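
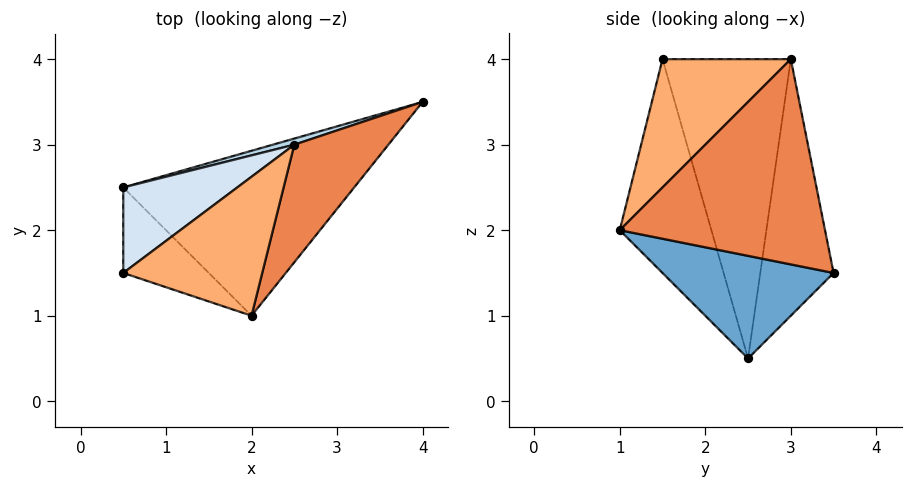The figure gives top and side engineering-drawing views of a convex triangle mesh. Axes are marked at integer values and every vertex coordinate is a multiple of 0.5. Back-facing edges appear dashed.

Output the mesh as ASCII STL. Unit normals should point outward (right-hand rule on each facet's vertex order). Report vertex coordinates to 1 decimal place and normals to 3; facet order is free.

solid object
 facet normal 0.362 -0.453 -0.815
  outer loop
   vertex 2.0 1.0 2.0
   vertex 0.5 2.5 0.5
   vertex 4.0 3.5 1.5
  endloop
 endfacet
 facet normal -0.566 -0.793 -0.226
  outer loop
   vertex 0.5 1.5 4.0
   vertex 0.5 2.5 0.5
   vertex 2.0 1.0 2.0
  endloop
 endfacet
 facet normal -0.281 0.959 0.023
  outer loop
   vertex 2.5 3.0 4.0
   vertex 4.0 3.5 1.5
   vertex 0.5 2.5 0.5
  endloop
 endfacet
 facet normal -0.585 0.780 0.223
  outer loop
   vertex 2.5 3.0 4.0
   vertex 0.5 2.5 0.5
   vertex 0.5 1.5 4.0
  endloop
 endfacet
 facet normal 0.764 -0.541 0.350
  outer loop
   vertex 2.5 3.0 4.0
   vertex 2.0 1.0 2.0
   vertex 4.0 3.5 1.5
  endloop
 endfacet
 facet normal 0.503 -0.671 0.545
  outer loop
   vertex 2.5 3.0 4.0
   vertex 0.5 1.5 4.0
   vertex 2.0 1.0 2.0
  endloop
 endfacet
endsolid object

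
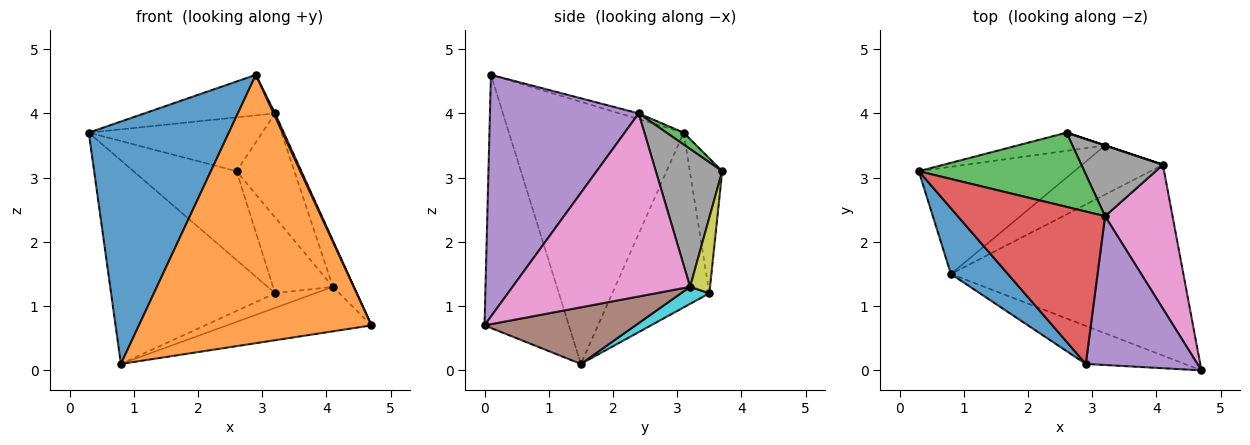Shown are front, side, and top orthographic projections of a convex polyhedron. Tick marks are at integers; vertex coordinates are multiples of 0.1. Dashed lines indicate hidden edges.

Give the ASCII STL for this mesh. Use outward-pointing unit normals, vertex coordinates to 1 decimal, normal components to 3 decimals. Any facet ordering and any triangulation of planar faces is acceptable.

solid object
 facet normal -0.769 -0.617 0.167
  outer loop
   vertex 0.8 1.5 0.1
   vertex 2.9 0.1 4.6
   vertex 0.3 3.1 3.7
  endloop
 endfacet
 facet normal -0.338 -0.932 -0.132
  outer loop
   vertex 0.8 1.5 0.1
   vertex 4.7 0.0 0.7
   vertex 2.9 0.1 4.6
  endloop
 endfacet
 facet normal 0.058 0.586 0.808
  outer loop
   vertex 3.2 2.4 4.0
   vertex 2.6 3.7 3.1
   vertex 0.3 3.1 3.7
  endloop
 endfacet
 facet normal -0.038 0.257 0.966
  outer loop
   vertex 3.2 2.4 4.0
   vertex 0.3 3.1 3.7
   vertex 2.9 0.1 4.6
  endloop
 endfacet
 facet normal 0.908 -0.009 0.419
  outer loop
   vertex 3.2 2.4 4.0
   vertex 2.9 0.1 4.6
   vertex 4.7 0.0 0.7
  endloop
 endfacet
 facet normal 0.231 0.221 -0.948
  outer loop
   vertex 4.1 3.2 1.3
   vertex 4.7 0.0 0.7
   vertex 0.8 1.5 0.1
  endloop
 endfacet
 facet normal 0.933 0.110 0.344
  outer loop
   vertex 4.1 3.2 1.3
   vertex 3.2 2.4 4.0
   vertex 4.7 0.0 0.7
  endloop
 endfacet
 facet normal 0.689 0.600 0.407
  outer loop
   vertex 4.1 3.2 1.3
   vertex 2.6 3.7 3.1
   vertex 3.2 2.4 4.0
  endloop
 endfacet
 facet normal 0.316 0.949 0.000
  outer loop
   vertex 3.2 3.5 1.2
   vertex 2.6 3.7 3.1
   vertex 4.1 3.2 1.3
  endloop
 endfacet
 facet normal 0.198 0.280 -0.940
  outer loop
   vertex 3.2 3.5 1.2
   vertex 4.1 3.2 1.3
   vertex 0.8 1.5 0.1
  endloop
 endfacet
 facet normal -0.294 0.936 -0.191
  outer loop
   vertex 3.2 3.5 1.2
   vertex 0.3 3.1 3.7
   vertex 2.6 3.7 3.1
  endloop
 endfacet
 facet normal -0.464 0.784 -0.413
  outer loop
   vertex 3.2 3.5 1.2
   vertex 0.8 1.5 0.1
   vertex 0.3 3.1 3.7
  endloop
 endfacet
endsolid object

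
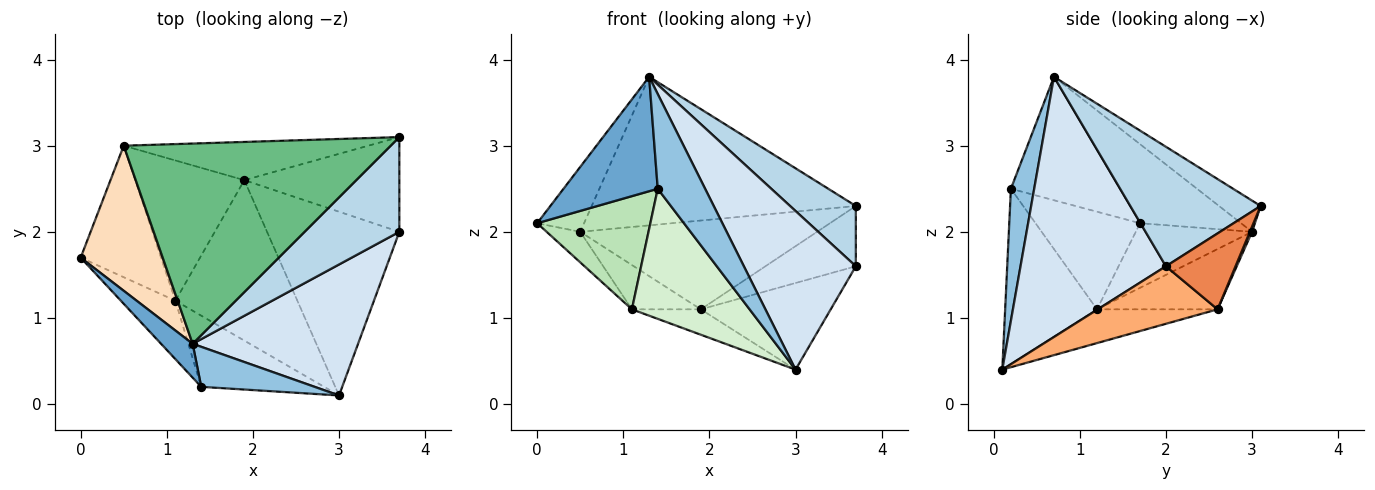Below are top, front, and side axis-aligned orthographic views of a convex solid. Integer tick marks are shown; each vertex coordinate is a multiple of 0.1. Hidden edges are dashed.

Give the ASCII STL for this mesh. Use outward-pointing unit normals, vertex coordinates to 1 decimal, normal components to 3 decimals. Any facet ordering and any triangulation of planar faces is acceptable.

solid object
 facet normal -0.743 -0.642 0.190
  outer loop
   vertex 1.4 0.2 2.5
   vertex 1.3 0.7 3.8
   vertex 0.0 1.7 2.1
  endloop
 endfacet
 facet normal 0.413 -0.839 0.354
  outer loop
   vertex 1.4 0.2 2.5
   vertex 3.0 0.1 0.4
   vertex 1.3 0.7 3.8
  endloop
 endfacet
 facet normal 0.729 -0.368 0.578
  outer loop
   vertex 3.7 2.0 1.6
   vertex 3.7 3.1 2.3
   vertex 1.3 0.7 3.8
  endloop
 endfacet
 facet normal 0.708 -0.545 0.450
  outer loop
   vertex 3.7 2.0 1.6
   vertex 1.3 0.7 3.8
   vertex 3.0 0.1 0.4
  endloop
 endfacet
 facet normal 0.382 0.496 -0.780
  outer loop
   vertex 3.7 2.0 1.6
   vertex 1.9 2.6 1.1
   vertex 3.7 3.1 2.3
  endloop
 endfacet
 facet normal 0.366 0.397 -0.842
  outer loop
   vertex 3.7 2.0 1.6
   vertex 3.0 0.1 0.4
   vertex 1.9 2.6 1.1
  endloop
 endfacet
 facet normal 0.008 0.919 -0.395
  outer loop
   vertex 0.5 3.0 2.0
   vertex 3.7 3.1 2.3
   vertex 1.9 2.6 1.1
  endloop
 endfacet
 facet normal -0.660 0.307 0.685
  outer loop
   vertex 0.5 3.0 2.0
   vertex 0.0 1.7 2.1
   vertex 1.3 0.7 3.8
  endloop
 endfacet
 facet normal -0.093 0.593 0.800
  outer loop
   vertex 0.5 3.0 2.0
   vertex 1.3 0.7 3.8
   vertex 3.7 3.1 2.3
  endloop
 endfacet
 facet normal -0.264 0.151 -0.953
  outer loop
   vertex 1.1 1.2 1.1
   vertex 1.9 2.6 1.1
   vertex 3.0 0.1 0.4
  endloop
 endfacet
 facet normal -0.635 -0.687 -0.355
  outer loop
   vertex 1.1 1.2 1.1
   vertex 1.4 0.2 2.5
   vertex 0.0 1.7 2.1
  endloop
 endfacet
 facet normal -0.565 -0.724 -0.396
  outer loop
   vertex 1.1 1.2 1.1
   vertex 3.0 0.1 0.4
   vertex 1.4 0.2 2.5
  endloop
 endfacet
 facet normal -0.616 0.178 -0.767
  outer loop
   vertex 1.1 1.2 1.1
   vertex 0.0 1.7 2.1
   vertex 0.5 3.0 2.0
  endloop
 endfacet
 facet normal -0.466 0.266 -0.844
  outer loop
   vertex 1.1 1.2 1.1
   vertex 0.5 3.0 2.0
   vertex 1.9 2.6 1.1
  endloop
 endfacet
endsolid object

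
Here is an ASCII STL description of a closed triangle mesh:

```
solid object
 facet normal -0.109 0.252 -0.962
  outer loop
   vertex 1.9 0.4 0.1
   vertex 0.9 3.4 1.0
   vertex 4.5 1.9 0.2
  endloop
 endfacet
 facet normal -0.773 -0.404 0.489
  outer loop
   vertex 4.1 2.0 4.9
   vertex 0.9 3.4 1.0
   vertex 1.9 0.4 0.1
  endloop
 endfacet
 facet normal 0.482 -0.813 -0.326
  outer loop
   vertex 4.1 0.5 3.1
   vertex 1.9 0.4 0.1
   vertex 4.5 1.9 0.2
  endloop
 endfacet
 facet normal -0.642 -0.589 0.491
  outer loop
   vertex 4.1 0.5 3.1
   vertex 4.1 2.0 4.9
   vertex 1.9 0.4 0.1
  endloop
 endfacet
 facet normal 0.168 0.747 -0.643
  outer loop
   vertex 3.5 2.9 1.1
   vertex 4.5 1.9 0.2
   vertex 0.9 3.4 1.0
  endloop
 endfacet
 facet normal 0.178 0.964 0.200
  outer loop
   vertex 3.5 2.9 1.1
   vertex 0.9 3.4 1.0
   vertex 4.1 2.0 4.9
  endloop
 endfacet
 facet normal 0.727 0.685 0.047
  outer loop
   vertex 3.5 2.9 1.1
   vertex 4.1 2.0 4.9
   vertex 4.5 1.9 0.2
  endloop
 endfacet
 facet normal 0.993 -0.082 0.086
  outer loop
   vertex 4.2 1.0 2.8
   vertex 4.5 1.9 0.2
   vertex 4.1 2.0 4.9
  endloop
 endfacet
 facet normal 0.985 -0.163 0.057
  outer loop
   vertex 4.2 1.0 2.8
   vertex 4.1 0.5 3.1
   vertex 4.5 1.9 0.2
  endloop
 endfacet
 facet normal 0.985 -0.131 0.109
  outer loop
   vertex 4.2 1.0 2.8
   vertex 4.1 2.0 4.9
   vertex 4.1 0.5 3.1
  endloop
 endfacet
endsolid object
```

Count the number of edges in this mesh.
15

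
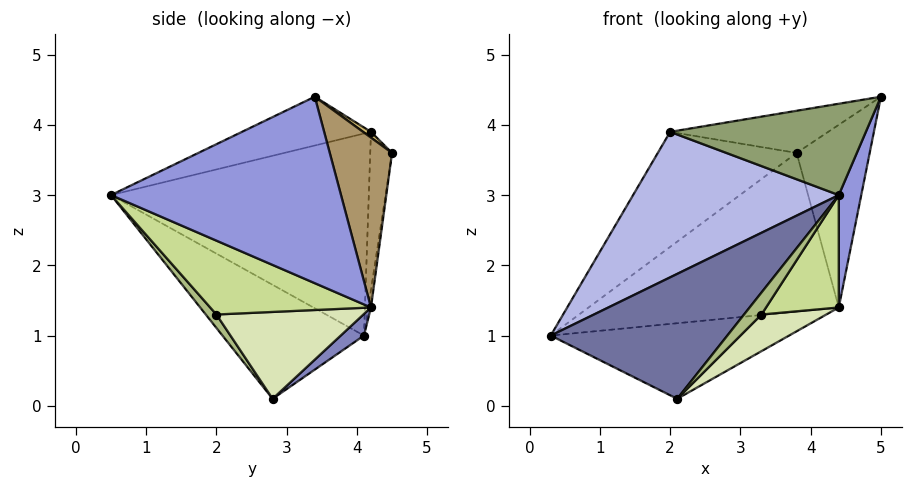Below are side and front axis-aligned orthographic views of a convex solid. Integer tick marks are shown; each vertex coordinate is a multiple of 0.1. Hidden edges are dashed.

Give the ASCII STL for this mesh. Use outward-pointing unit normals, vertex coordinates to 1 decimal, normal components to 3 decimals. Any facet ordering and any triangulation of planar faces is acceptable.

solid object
 facet normal -0.621 -0.775 -0.122
  outer loop
   vertex 2.1 2.8 0.1
   vertex 4.4 0.5 3.0
   vertex 0.3 4.1 1.0
  endloop
 endfacet
 facet normal 0.061 0.624 -0.779
  outer loop
   vertex 4.4 4.2 1.4
   vertex 2.1 2.8 0.1
   vertex 0.3 4.1 1.0
  endloop
 endfacet
 facet normal 0.971 -0.095 -0.220
  outer loop
   vertex 4.4 4.2 1.4
   vertex 5.0 3.4 4.4
   vertex 4.4 0.5 3.0
  endloop
 endfacet
 facet normal -0.705 -0.562 0.433
  outer loop
   vertex 2.0 4.2 3.9
   vertex 0.3 4.1 1.0
   vertex 4.4 0.5 3.0
  endloop
 endfacet
 facet normal -0.250 -0.379 0.891
  outer loop
   vertex 2.0 4.2 3.9
   vertex 4.4 0.5 3.0
   vertex 5.0 3.4 4.4
  endloop
 endfacet
 facet normal 0.352 -0.577 -0.737
  outer loop
   vertex 3.3 2.0 1.3
   vertex 4.4 0.5 3.0
   vertex 2.1 2.8 0.1
  endloop
 endfacet
 facet normal 0.659 -0.298 -0.690
  outer loop
   vertex 3.3 2.0 1.3
   vertex 4.4 4.2 1.4
   vertex 4.4 0.5 3.0
  endloop
 endfacet
 facet normal 0.590 -0.260 -0.764
  outer loop
   vertex 3.3 2.0 1.3
   vertex 2.1 2.8 0.1
   vertex 4.4 4.2 1.4
  endloop
 endfacet
 facet normal 0.647 0.759 0.073
  outer loop
   vertex 3.8 4.5 3.6
   vertex 5.0 3.4 4.4
   vertex 4.4 4.2 1.4
  endloop
 endfacet
 facet normal 0.030 0.609 0.792
  outer loop
   vertex 3.8 4.5 3.6
   vertex 2.0 4.2 3.9
   vertex 5.0 3.4 4.4
  endloop
 endfacet
 facet normal -0.011 0.990 -0.138
  outer loop
   vertex 3.8 4.5 3.6
   vertex 4.4 4.2 1.4
   vertex 0.3 4.1 1.0
  endloop
 endfacet
 facet normal -0.155 0.986 0.057
  outer loop
   vertex 3.8 4.5 3.6
   vertex 0.3 4.1 1.0
   vertex 2.0 4.2 3.9
  endloop
 endfacet
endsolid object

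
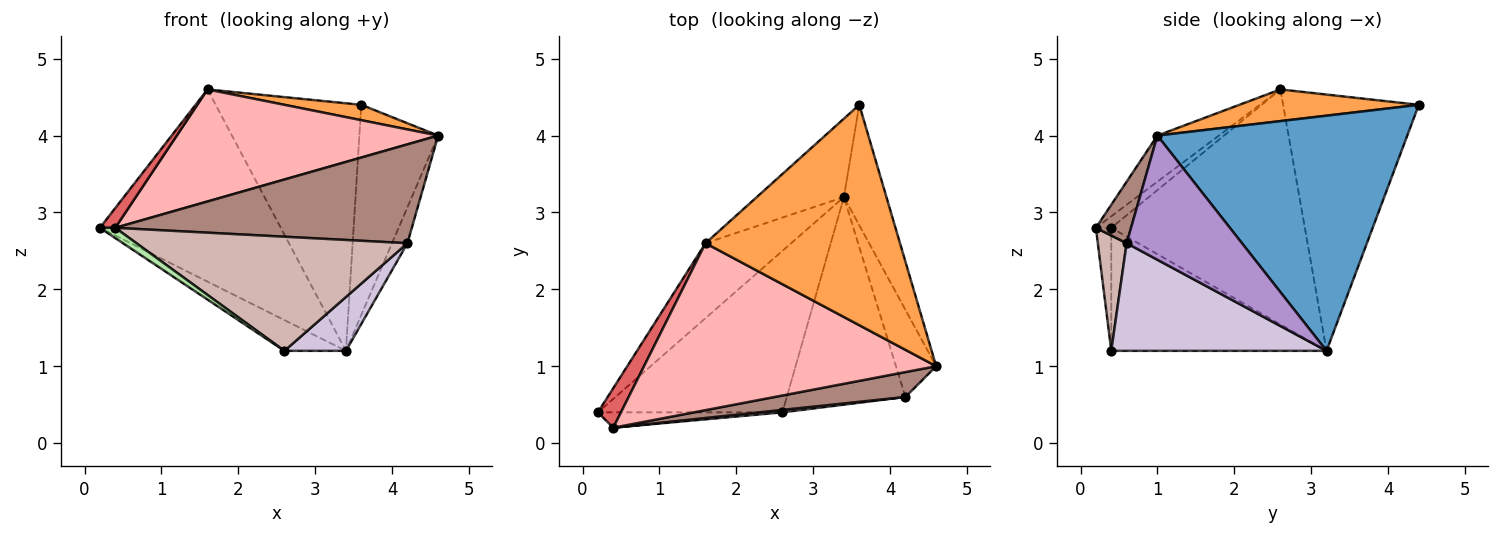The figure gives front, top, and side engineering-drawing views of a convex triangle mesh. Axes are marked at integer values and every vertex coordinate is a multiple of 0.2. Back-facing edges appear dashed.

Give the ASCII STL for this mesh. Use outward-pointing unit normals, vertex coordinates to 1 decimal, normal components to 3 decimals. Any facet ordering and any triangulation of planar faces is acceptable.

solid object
 facet normal 0.940 0.296 -0.170
  outer loop
   vertex 3.4 3.2 1.2
   vertex 3.6 4.4 4.4
   vertex 4.6 1.0 4.0
  endloop
 endfacet
 facet normal -0.548 0.157 -0.822
  outer loop
   vertex 2.6 0.4 1.2
   vertex 0.2 0.4 2.8
   vertex 3.4 3.2 1.2
  endloop
 endfacet
 facet normal 0.160 -0.069 0.985
  outer loop
   vertex 1.6 2.6 4.6
   vertex 4.6 1.0 4.0
   vertex 3.6 4.4 4.4
  endloop
 endfacet
 facet normal -0.706 0.660 -0.257
  outer loop
   vertex 1.6 2.6 4.6
   vertex 3.4 3.2 1.2
   vertex 0.2 0.4 2.8
  endloop
 endfacet
 facet normal -0.664 0.713 -0.226
  outer loop
   vertex 1.6 2.6 4.6
   vertex 3.6 4.4 4.4
   vertex 3.4 3.2 1.2
  endloop
 endfacet
 facet normal -0.485 -0.485 -0.728
  outer loop
   vertex 0.4 0.2 2.8
   vertex 0.2 0.4 2.8
   vertex 2.6 0.4 1.2
  endloop
 endfacet
 facet normal -0.408 -0.408 0.816
  outer loop
   vertex 0.4 0.2 2.8
   vertex 1.6 2.6 4.6
   vertex 0.2 0.4 2.8
  endloop
 endfacet
 facet normal -0.130 -0.552 0.823
  outer loop
   vertex 0.4 0.2 2.8
   vertex 4.6 1.0 4.0
   vertex 1.6 2.6 4.6
  endloop
 endfacet
 facet normal 0.944 0.126 -0.306
  outer loop
   vertex 4.2 0.6 2.6
   vertex 3.4 3.2 1.2
   vertex 4.6 1.0 4.0
  endloop
 endfacet
 facet normal 0.660 -0.189 -0.727
  outer loop
   vertex 4.2 0.6 2.6
   vertex 2.6 0.4 1.2
   vertex 3.4 3.2 1.2
  endloop
 endfacet
 facet normal 0.114 -0.963 0.243
  outer loop
   vertex 4.2 0.6 2.6
   vertex 4.6 1.0 4.0
   vertex 0.4 0.2 2.8
  endloop
 endfacet
 facet normal 0.106 -0.994 0.021
  outer loop
   vertex 4.2 0.6 2.6
   vertex 0.4 0.2 2.8
   vertex 2.6 0.4 1.2
  endloop
 endfacet
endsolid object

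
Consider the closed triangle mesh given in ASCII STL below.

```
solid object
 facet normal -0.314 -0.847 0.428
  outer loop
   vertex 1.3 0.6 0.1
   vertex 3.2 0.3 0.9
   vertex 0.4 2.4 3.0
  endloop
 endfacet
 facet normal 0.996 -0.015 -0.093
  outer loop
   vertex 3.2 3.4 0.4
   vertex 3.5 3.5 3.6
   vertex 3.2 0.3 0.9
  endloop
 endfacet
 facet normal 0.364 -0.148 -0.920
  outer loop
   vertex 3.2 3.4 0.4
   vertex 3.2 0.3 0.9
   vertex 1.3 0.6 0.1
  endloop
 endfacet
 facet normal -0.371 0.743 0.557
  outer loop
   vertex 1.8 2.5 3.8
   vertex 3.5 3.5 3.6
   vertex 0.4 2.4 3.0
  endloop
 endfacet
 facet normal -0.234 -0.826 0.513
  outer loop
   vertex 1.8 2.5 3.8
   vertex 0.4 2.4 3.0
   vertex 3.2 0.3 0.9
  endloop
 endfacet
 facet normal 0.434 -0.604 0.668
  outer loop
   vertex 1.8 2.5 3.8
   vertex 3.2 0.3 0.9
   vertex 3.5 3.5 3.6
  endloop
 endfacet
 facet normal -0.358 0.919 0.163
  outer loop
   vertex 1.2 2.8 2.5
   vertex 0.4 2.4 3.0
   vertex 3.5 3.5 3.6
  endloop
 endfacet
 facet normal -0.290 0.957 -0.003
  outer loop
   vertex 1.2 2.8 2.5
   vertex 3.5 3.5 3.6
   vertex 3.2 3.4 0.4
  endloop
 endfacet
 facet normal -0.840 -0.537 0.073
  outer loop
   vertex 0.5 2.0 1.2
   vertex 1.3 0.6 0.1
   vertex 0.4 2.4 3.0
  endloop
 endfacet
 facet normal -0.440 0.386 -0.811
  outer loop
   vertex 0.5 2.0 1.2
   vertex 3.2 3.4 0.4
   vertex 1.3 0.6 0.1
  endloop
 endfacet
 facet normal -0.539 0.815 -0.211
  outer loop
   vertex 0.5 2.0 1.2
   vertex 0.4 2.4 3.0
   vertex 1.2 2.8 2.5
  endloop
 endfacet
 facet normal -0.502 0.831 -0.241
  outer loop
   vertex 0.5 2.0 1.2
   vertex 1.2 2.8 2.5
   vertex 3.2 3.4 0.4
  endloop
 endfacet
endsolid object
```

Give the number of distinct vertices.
8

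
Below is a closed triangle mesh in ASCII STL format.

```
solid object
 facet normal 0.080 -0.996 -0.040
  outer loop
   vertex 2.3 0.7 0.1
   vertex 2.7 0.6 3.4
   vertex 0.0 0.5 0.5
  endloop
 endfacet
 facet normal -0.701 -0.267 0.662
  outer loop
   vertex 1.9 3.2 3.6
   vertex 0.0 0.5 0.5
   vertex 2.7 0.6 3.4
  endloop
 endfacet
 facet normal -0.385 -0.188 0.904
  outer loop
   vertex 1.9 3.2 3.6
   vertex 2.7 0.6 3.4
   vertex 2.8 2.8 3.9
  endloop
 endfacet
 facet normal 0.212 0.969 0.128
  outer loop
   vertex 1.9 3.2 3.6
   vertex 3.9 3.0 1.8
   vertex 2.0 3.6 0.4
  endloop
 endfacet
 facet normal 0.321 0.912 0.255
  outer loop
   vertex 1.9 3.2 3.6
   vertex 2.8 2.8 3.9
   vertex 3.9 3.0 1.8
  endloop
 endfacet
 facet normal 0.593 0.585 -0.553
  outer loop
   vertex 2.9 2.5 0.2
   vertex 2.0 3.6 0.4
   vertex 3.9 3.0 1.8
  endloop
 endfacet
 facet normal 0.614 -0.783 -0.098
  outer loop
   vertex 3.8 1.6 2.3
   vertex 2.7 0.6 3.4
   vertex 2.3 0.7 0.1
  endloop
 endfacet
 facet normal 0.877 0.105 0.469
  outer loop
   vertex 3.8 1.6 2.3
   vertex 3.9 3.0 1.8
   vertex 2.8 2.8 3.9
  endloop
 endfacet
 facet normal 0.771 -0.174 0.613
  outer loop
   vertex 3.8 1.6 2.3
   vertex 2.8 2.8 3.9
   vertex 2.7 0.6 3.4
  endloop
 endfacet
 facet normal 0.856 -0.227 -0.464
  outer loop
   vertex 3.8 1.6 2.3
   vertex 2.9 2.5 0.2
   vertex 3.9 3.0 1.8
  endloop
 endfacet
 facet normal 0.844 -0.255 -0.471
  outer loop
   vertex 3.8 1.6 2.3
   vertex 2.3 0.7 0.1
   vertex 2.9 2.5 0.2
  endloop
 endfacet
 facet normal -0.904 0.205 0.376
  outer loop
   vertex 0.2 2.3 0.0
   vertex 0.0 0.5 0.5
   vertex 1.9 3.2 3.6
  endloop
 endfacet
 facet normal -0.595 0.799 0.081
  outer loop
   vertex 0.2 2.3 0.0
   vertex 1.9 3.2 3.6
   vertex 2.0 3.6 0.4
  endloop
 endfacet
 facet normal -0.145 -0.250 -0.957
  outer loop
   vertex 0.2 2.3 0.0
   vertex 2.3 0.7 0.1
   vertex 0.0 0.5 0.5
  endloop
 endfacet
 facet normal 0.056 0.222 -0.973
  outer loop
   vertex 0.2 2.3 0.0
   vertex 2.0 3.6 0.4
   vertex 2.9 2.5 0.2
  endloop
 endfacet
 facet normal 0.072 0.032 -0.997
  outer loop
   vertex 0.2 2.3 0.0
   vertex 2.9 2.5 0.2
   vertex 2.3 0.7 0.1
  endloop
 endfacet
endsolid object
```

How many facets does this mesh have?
16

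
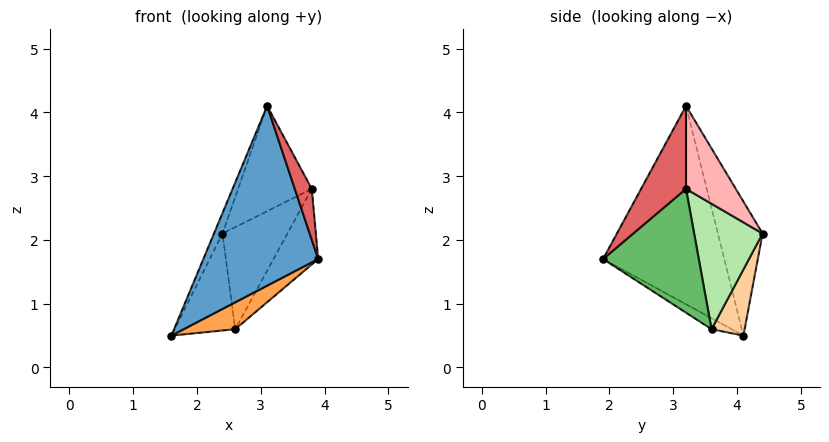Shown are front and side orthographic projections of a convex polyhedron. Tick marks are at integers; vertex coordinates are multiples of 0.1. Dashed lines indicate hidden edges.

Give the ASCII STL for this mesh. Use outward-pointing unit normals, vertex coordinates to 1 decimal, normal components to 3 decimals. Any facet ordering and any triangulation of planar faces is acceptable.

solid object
 facet normal -0.720 -0.682 0.129
  outer loop
   vertex 3.1 3.2 4.1
   vertex 1.6 4.1 0.5
   vertex 3.9 1.9 1.7
  endloop
 endfacet
 facet normal -0.894 0.170 0.415
  outer loop
   vertex 3.1 3.2 4.1
   vertex 2.4 4.4 2.1
   vertex 1.6 4.1 0.5
  endloop
 endfacet
 facet normal -0.257 -0.656 -0.710
  outer loop
   vertex 2.6 3.6 0.6
   vertex 3.9 1.9 1.7
   vertex 1.6 4.1 0.5
  endloop
 endfacet
 facet normal 0.444 0.814 -0.375
  outer loop
   vertex 2.6 3.6 0.6
   vertex 1.6 4.1 0.5
   vertex 2.4 4.4 2.1
  endloop
 endfacet
 facet normal 0.836 0.390 -0.385
  outer loop
   vertex 3.8 3.2 2.8
   vertex 3.9 1.9 1.7
   vertex 2.6 3.6 0.6
  endloop
 endfacet
 facet normal 0.700 0.665 -0.261
  outer loop
   vertex 3.8 3.2 2.8
   vertex 2.6 3.6 0.6
   vertex 2.4 4.4 2.1
  endloop
 endfacet
 facet normal 0.835 -0.316 0.450
  outer loop
   vertex 3.8 3.2 2.8
   vertex 3.1 3.2 4.1
   vertex 3.9 1.9 1.7
  endloop
 endfacet
 facet normal 0.536 0.793 0.289
  outer loop
   vertex 3.8 3.2 2.8
   vertex 2.4 4.4 2.1
   vertex 3.1 3.2 4.1
  endloop
 endfacet
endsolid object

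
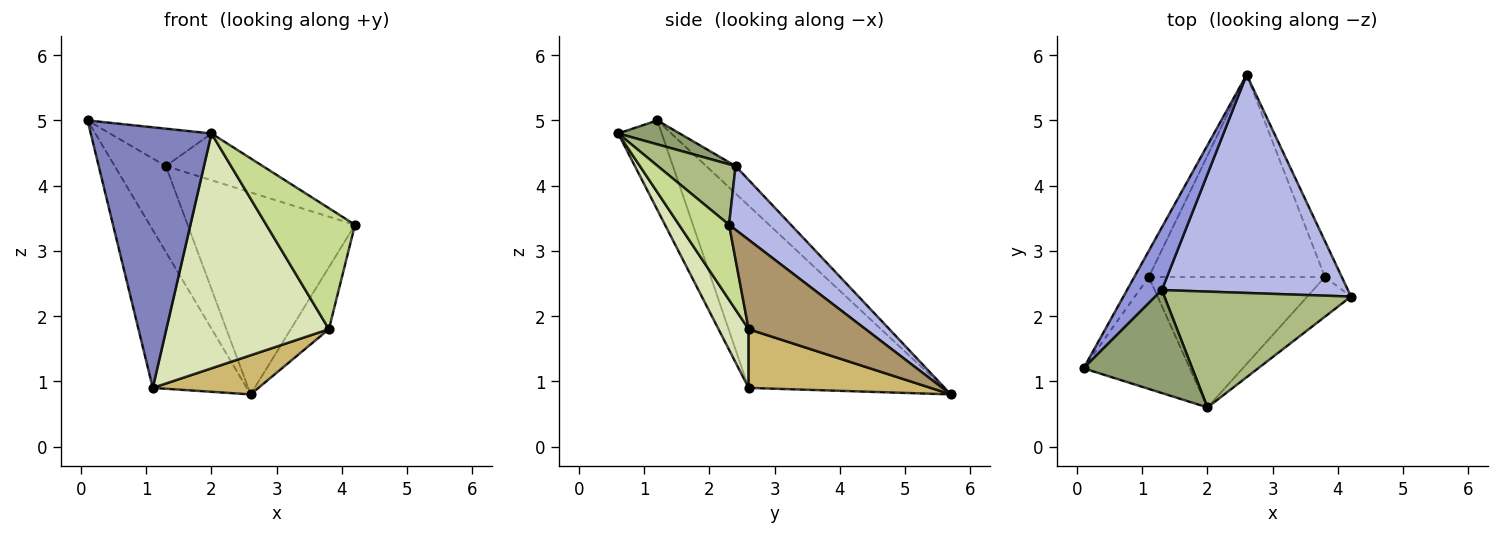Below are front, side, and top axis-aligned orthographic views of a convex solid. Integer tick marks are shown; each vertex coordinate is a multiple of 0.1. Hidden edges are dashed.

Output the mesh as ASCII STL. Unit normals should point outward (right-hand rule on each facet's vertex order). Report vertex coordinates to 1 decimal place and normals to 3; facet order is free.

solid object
 facet normal -0.899 0.433 -0.072
  outer loop
   vertex 1.1 2.6 0.9
   vertex 0.1 1.2 5.0
   vertex 2.6 5.7 0.8
  endloop
 endfacet
 facet normal -0.315 -0.872 -0.375
  outer loop
   vertex 1.1 2.6 0.9
   vertex 2.0 0.6 4.8
   vertex 0.1 1.2 5.0
  endloop
 endfacet
 facet normal -0.421 0.733 0.535
  outer loop
   vertex 1.3 2.4 4.3
   vertex 2.6 5.7 0.8
   vertex 0.1 1.2 5.0
  endloop
 endfacet
 facet normal 0.244 0.659 0.712
  outer loop
   vertex 1.3 2.4 4.3
   vertex 4.2 2.3 3.4
   vertex 2.6 5.7 0.8
  endloop
 endfacet
 facet normal 0.202 0.334 0.920
  outer loop
   vertex 1.3 2.4 4.3
   vertex 0.1 1.2 5.0
   vertex 2.0 0.6 4.8
  endloop
 endfacet
 facet normal 0.288 0.359 0.888
  outer loop
   vertex 1.3 2.4 4.3
   vertex 2.0 0.6 4.8
   vertex 4.2 2.3 3.4
  endloop
 endfacet
 facet normal 0.472 -0.838 -0.275
  outer loop
   vertex 3.8 2.6 1.8
   vertex 4.2 2.3 3.4
   vertex 2.0 0.6 4.8
  endloop
 endfacet
 facet normal 0.160 -0.863 -0.479
  outer loop
   vertex 3.8 2.6 1.8
   vertex 2.0 0.6 4.8
   vertex 1.1 2.6 0.9
  endloop
 endfacet
 facet normal 0.936 0.305 -0.177
  outer loop
   vertex 3.8 2.6 1.8
   vertex 2.6 5.7 0.8
   vertex 4.2 2.3 3.4
  endloop
 endfacet
 facet normal 0.311 -0.181 -0.933
  outer loop
   vertex 3.8 2.6 1.8
   vertex 1.1 2.6 0.9
   vertex 2.6 5.7 0.8
  endloop
 endfacet
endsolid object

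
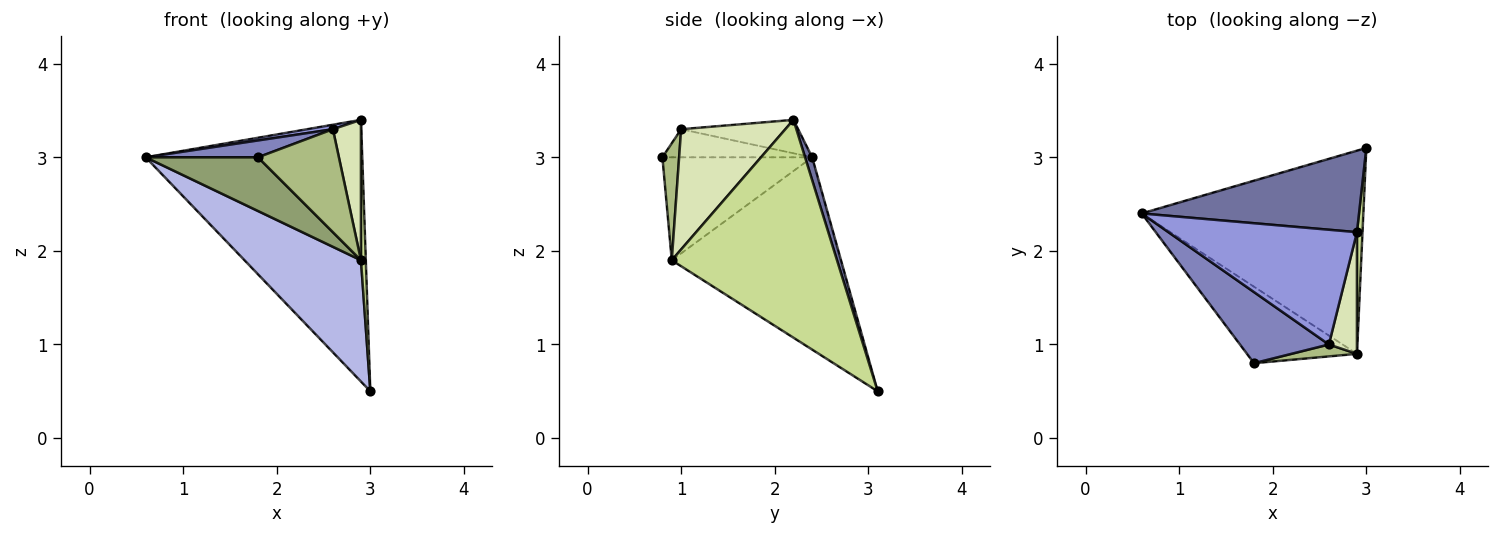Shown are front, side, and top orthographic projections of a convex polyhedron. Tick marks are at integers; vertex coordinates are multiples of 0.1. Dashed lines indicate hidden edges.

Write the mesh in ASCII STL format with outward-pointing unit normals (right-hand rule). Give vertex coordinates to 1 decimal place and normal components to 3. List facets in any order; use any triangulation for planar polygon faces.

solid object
 facet normal 0.031 0.954 0.297
  outer loop
   vertex 2.9 2.2 3.4
   vertex 3.0 3.1 0.5
   vertex 0.6 2.4 3.0
  endloop
 endfacet
 facet normal -0.294 -0.220 0.930
  outer loop
   vertex 2.6 1.0 3.3
   vertex 0.6 2.4 3.0
   vertex 1.8 0.8 3.0
  endloop
 endfacet
 facet normal -0.174 -0.038 0.984
  outer loop
   vertex 2.6 1.0 3.3
   vertex 2.9 2.2 3.4
   vertex 0.6 2.4 3.0
  endloop
 endfacet
 facet normal -0.597 -0.411 -0.689
  outer loop
   vertex 2.9 0.9 1.9
   vertex 0.6 2.4 3.0
   vertex 3.0 3.1 0.5
  endloop
 endfacet
 facet normal -0.608 -0.456 -0.650
  outer loop
   vertex 2.9 0.9 1.9
   vertex 1.8 0.8 3.0
   vertex 0.6 2.4 3.0
  endloop
 endfacet
 facet normal 0.201 -0.973 0.113
  outer loop
   vertex 2.9 0.9 1.9
   vertex 2.6 1.0 3.3
   vertex 1.8 0.8 3.0
  endloop
 endfacet
 facet normal 0.999 -0.029 0.025
  outer loop
   vertex 2.9 0.9 1.9
   vertex 3.0 3.1 0.5
   vertex 2.9 2.2 3.4
  endloop
 endfacet
 facet normal 0.942 -0.254 0.220
  outer loop
   vertex 2.9 0.9 1.9
   vertex 2.9 2.2 3.4
   vertex 2.6 1.0 3.3
  endloop
 endfacet
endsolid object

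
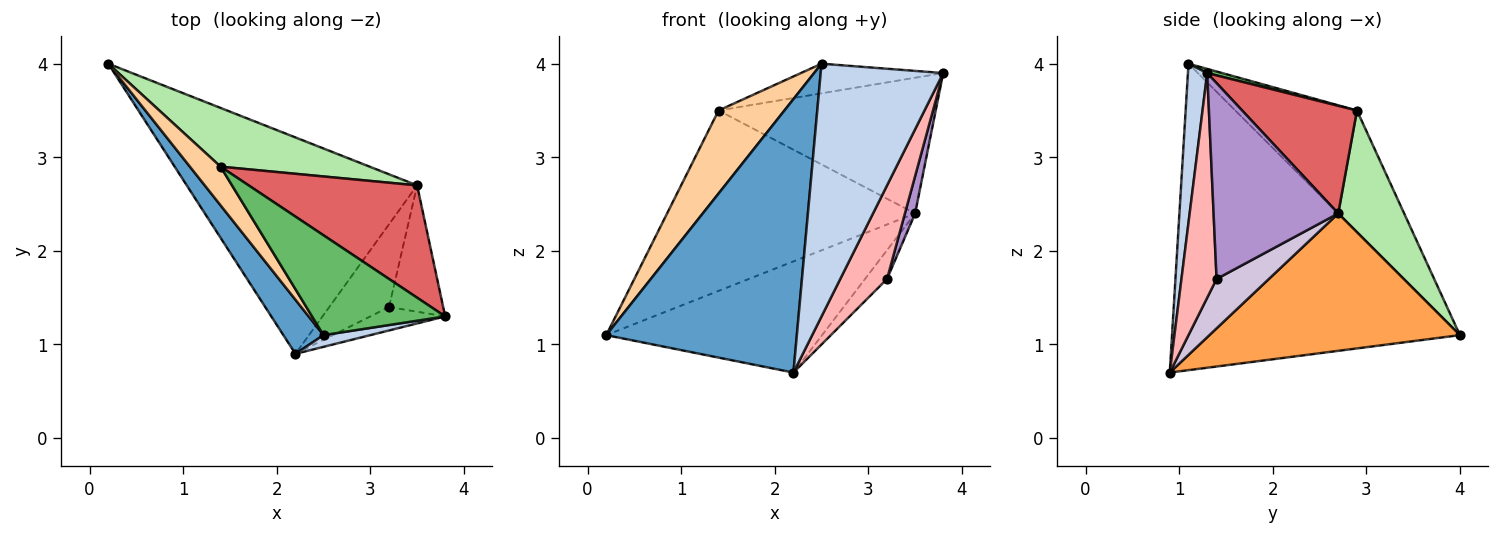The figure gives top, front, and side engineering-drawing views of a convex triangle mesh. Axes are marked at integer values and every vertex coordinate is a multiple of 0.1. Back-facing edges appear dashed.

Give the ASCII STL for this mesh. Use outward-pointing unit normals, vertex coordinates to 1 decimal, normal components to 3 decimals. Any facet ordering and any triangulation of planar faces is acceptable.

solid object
 facet normal -0.829 -0.549 0.109
  outer loop
   vertex 2.5 1.1 4.0
   vertex 0.2 4.0 1.1
   vertex 2.2 0.9 0.7
  endloop
 endfacet
 facet normal 0.155 -0.987 0.046
  outer loop
   vertex 2.5 1.1 4.0
   vertex 2.2 0.9 0.7
   vertex 3.8 1.3 3.9
  endloop
 endfacet
 facet normal 0.469 0.404 -0.786
  outer loop
   vertex 3.5 2.7 2.4
   vertex 2.2 0.9 0.7
   vertex 0.2 4.0 1.1
  endloop
 endfacet
 facet normal -0.859 -0.465 0.216
  outer loop
   vertex 1.4 2.9 3.5
   vertex 0.2 4.0 1.1
   vertex 2.5 1.1 4.0
  endloop
 endfacet
 facet normal 0.030 0.284 0.958
  outer loop
   vertex 1.4 2.9 3.5
   vertex 2.5 1.1 4.0
   vertex 3.8 1.3 3.9
  endloop
 endfacet
 facet normal 0.245 0.922 0.300
  outer loop
   vertex 1.4 2.9 3.5
   vertex 3.5 2.7 2.4
   vertex 0.2 4.0 1.1
  endloop
 endfacet
 facet normal 0.377 0.713 0.590
  outer loop
   vertex 1.4 2.9 3.5
   vertex 3.8 1.3 3.9
   vertex 3.5 2.7 2.4
  endloop
 endfacet
 facet normal 0.588 -0.784 -0.196
  outer loop
   vertex 3.2 1.4 1.7
   vertex 3.8 1.3 3.9
   vertex 2.2 0.9 0.7
  endloop
 endfacet
 facet normal 0.961 -0.079 -0.266
  outer loop
   vertex 3.2 1.4 1.7
   vertex 3.5 2.7 2.4
   vertex 3.8 1.3 3.9
  endloop
 endfacet
 facet normal 0.615 0.259 -0.745
  outer loop
   vertex 3.2 1.4 1.7
   vertex 2.2 0.9 0.7
   vertex 3.5 2.7 2.4
  endloop
 endfacet
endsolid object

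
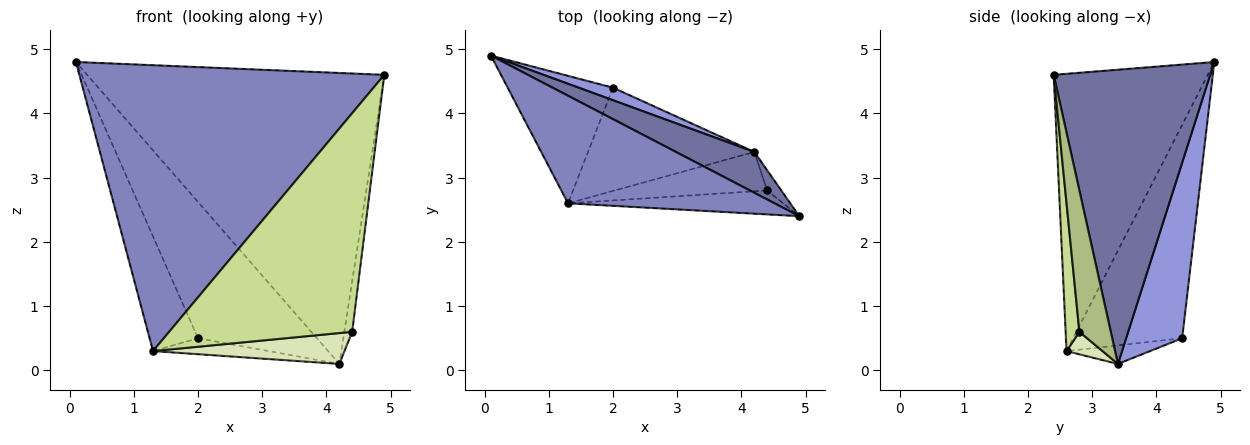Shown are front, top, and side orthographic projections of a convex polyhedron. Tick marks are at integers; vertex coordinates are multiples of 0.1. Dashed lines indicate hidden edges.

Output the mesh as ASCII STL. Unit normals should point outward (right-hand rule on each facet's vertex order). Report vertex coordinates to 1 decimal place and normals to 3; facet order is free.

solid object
 facet normal 0.462 0.878 0.123
  outer loop
   vertex 4.2 3.4 0.1
   vertex 0.1 4.9 4.8
   vertex 4.9 2.4 4.6
  endloop
 endfacet
 facet normal -0.427 -0.846 0.318
  outer loop
   vertex 1.3 2.6 0.3
   vertex 4.9 2.4 4.6
   vertex 0.1 4.9 4.8
  endloop
 endfacet
 facet normal 0.425 0.901 0.083
  outer loop
   vertex 2.0 4.4 0.5
   vertex 0.1 4.9 4.8
   vertex 4.2 3.4 0.1
  endloop
 endfacet
 facet normal -0.833 0.370 -0.411
  outer loop
   vertex 2.0 4.4 0.5
   vertex 1.3 2.6 0.3
   vertex 0.1 4.9 4.8
  endloop
 endfacet
 facet normal -0.110 0.152 -0.982
  outer loop
   vertex 2.0 4.4 0.5
   vertex 4.2 3.4 0.1
   vertex 1.3 2.6 0.3
  endloop
 endfacet
 facet normal 0.966 0.241 -0.097
  outer loop
   vertex 4.4 2.8 0.6
   vertex 4.2 3.4 0.1
   vertex 4.9 2.4 4.6
  endloop
 endfacet
 facet normal 0.074 -0.991 -0.108
  outer loop
   vertex 4.4 2.8 0.6
   vertex 4.9 2.4 4.6
   vertex 1.3 2.6 0.3
  endloop
 endfacet
 facet normal 0.115 -0.613 -0.782
  outer loop
   vertex 4.4 2.8 0.6
   vertex 1.3 2.6 0.3
   vertex 4.2 3.4 0.1
  endloop
 endfacet
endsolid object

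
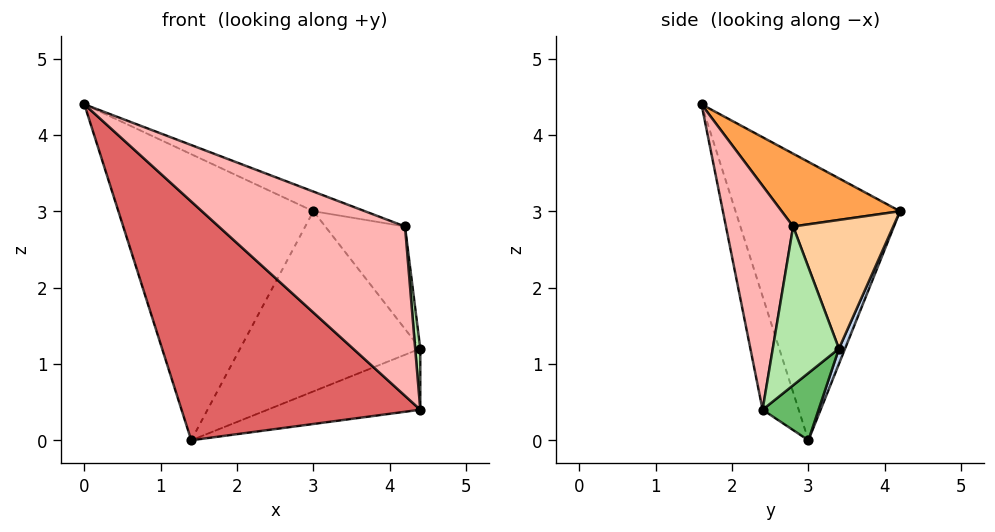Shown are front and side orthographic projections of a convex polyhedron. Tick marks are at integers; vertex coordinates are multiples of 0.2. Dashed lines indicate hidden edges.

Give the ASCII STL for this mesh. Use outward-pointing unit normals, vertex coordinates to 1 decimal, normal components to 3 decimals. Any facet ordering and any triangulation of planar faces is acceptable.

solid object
 facet normal -0.644 0.764 0.038
  outer loop
   vertex 1.4 3.0 0.0
   vertex 0.0 1.6 4.4
   vertex 3.0 4.2 3.0
  endloop
 endfacet
 facet normal 0.031 0.922 -0.386
  outer loop
   vertex 1.4 3.0 0.0
   vertex 3.0 4.2 3.0
   vertex 4.4 3.4 1.2
  endloop
 endfacet
 facet normal 0.318 0.138 0.938
  outer loop
   vertex 4.2 2.8 2.8
   vertex 3.0 4.2 3.0
   vertex 0.0 1.6 4.4
  endloop
 endfacet
 facet normal 0.742 0.591 0.315
  outer loop
   vertex 4.2 2.8 2.8
   vertex 4.4 3.4 1.2
   vertex 3.0 4.2 3.0
  endloop
 endfacet
 facet normal 0.223 0.609 -0.761
  outer loop
   vertex 4.4 2.4 0.4
   vertex 1.4 3.0 0.0
   vertex 4.4 3.4 1.2
  endloop
 endfacet
 facet normal 0.993 -0.076 0.095
  outer loop
   vertex 4.4 2.4 0.4
   vertex 4.4 3.4 1.2
   vertex 4.2 2.8 2.8
  endloop
 endfacet
 facet normal -0.141 -0.930 -0.341
  outer loop
   vertex 4.4 2.4 0.4
   vertex 0.0 1.6 4.4
   vertex 1.4 3.0 0.0
  endloop
 endfacet
 facet normal 0.334 -0.925 0.182
  outer loop
   vertex 4.4 2.4 0.4
   vertex 4.2 2.8 2.8
   vertex 0.0 1.6 4.4
  endloop
 endfacet
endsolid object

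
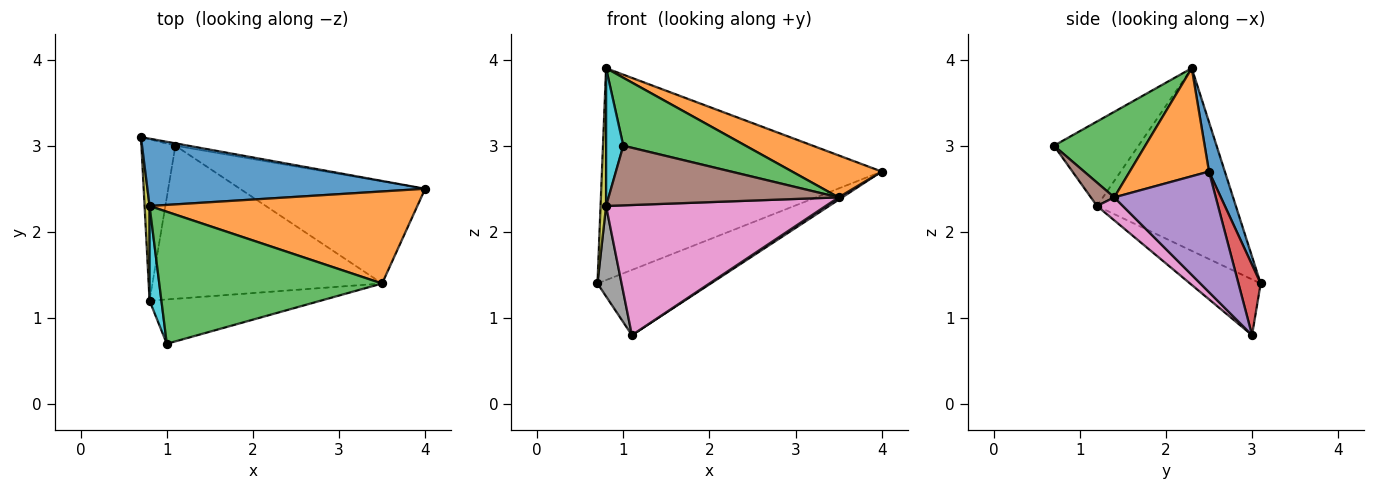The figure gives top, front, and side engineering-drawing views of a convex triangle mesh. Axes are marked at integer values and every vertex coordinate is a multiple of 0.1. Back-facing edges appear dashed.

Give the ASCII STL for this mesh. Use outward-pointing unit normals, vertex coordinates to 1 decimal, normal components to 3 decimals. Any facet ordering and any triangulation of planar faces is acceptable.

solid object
 facet normal 0.054 0.952 0.302
  outer loop
   vertex 0.8 2.3 3.9
   vertex 4.0 2.5 2.7
   vertex 0.7 3.1 1.4
  endloop
 endfacet
 facet normal 0.345 -0.390 0.854
  outer loop
   vertex 3.5 1.4 2.4
   vertex 4.0 2.5 2.7
   vertex 0.8 2.3 3.9
  endloop
 endfacet
 facet normal 0.323 -0.433 0.841
  outer loop
   vertex 3.5 1.4 2.4
   vertex 0.8 2.3 3.9
   vertex 1.0 0.7 3.0
  endloop
 endfacet
 facet normal 0.192 0.981 -0.035
  outer loop
   vertex 1.1 3.0 0.8
   vertex 0.7 3.1 1.4
   vertex 4.0 2.5 2.7
  endloop
 endfacet
 facet normal 0.546 -0.019 -0.838
  outer loop
   vertex 1.1 3.0 0.8
   vertex 4.0 2.5 2.7
   vertex 3.5 1.4 2.4
  endloop
 endfacet
 facet normal 0.081 -0.800 -0.595
  outer loop
   vertex 0.8 1.2 2.3
   vertex 3.5 1.4 2.4
   vertex 1.0 0.7 3.0
  endloop
 endfacet
 facet normal 0.076 -0.646 -0.760
  outer loop
   vertex 0.8 1.2 2.3
   vertex 1.1 3.0 0.8
   vertex 3.5 1.4 2.4
  endloop
 endfacet
 facet normal -0.820 -0.280 -0.500
  outer loop
   vertex 0.8 1.2 2.3
   vertex 0.7 3.1 1.4
   vertex 1.1 3.0 0.8
  endloop
 endfacet
 facet normal -0.999 -0.040 0.027
  outer loop
   vertex 0.8 1.2 2.3
   vertex 0.8 2.3 3.9
   vertex 0.7 3.1 1.4
  endloop
 endfacet
 facet normal -0.971 -0.198 0.136
  outer loop
   vertex 0.8 1.2 2.3
   vertex 1.0 0.7 3.0
   vertex 0.8 2.3 3.9
  endloop
 endfacet
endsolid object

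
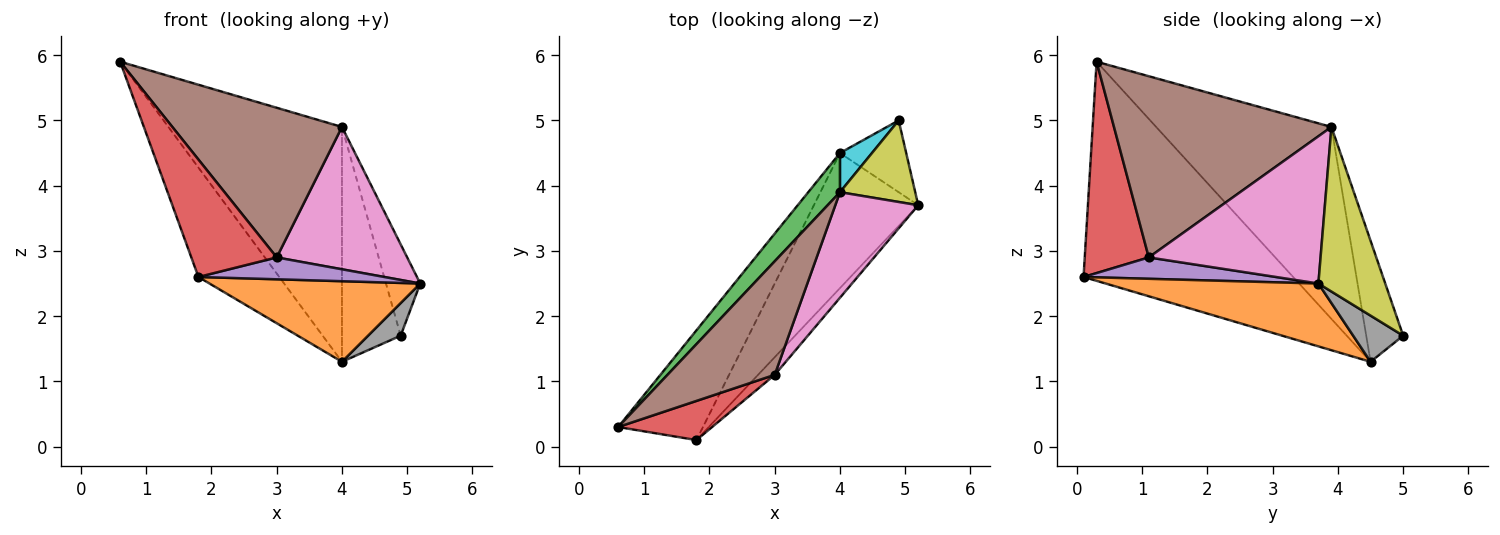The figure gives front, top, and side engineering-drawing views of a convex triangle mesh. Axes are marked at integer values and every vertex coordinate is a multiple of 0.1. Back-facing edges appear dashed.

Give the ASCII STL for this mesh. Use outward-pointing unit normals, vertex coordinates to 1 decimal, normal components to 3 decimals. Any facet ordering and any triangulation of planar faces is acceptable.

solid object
 facet normal -0.878 0.338 -0.340
  outer loop
   vertex 1.8 0.1 2.6
   vertex 0.6 0.3 5.9
   vertex 4.0 4.5 1.3
  endloop
 endfacet
 facet normal 0.459 -0.455 -0.763
  outer loop
   vertex 1.8 0.1 2.6
   vertex 4.0 4.5 1.3
   vertex 5.2 3.7 2.5
  endloop
 endfacet
 facet normal -0.706 0.699 0.116
  outer loop
   vertex 4.0 3.9 4.9
   vertex 4.0 4.5 1.3
   vertex 0.6 0.3 5.9
  endloop
 endfacet
 facet normal 0.580 -0.773 0.258
  outer loop
   vertex 3.0 1.1 2.9
   vertex 0.6 0.3 5.9
   vertex 1.8 0.1 2.6
  endloop
 endfacet
 facet normal 0.627 -0.606 -0.489
  outer loop
   vertex 3.0 1.1 2.9
   vertex 1.8 0.1 2.6
   vertex 5.2 3.7 2.5
  endloop
 endfacet
 facet normal 0.714 -0.557 0.423
  outer loop
   vertex 3.0 1.1 2.9
   vertex 4.0 3.9 4.9
   vertex 0.6 0.3 5.9
  endloop
 endfacet
 facet normal 0.727 -0.552 0.409
  outer loop
   vertex 3.0 1.1 2.9
   vertex 5.2 3.7 2.5
   vertex 4.0 3.9 4.9
  endloop
 endfacet
 facet normal 0.536 -0.349 -0.769
  outer loop
   vertex 4.9 5.0 1.7
   vertex 5.2 3.7 2.5
   vertex 4.0 4.5 1.3
  endloop
 endfacet
 facet normal 0.824 0.422 0.377
  outer loop
   vertex 4.9 5.0 1.7
   vertex 4.0 3.9 4.9
   vertex 5.2 3.7 2.5
  endloop
 endfacet
 facet normal -0.528 0.838 0.140
  outer loop
   vertex 4.9 5.0 1.7
   vertex 4.0 4.5 1.3
   vertex 4.0 3.9 4.9
  endloop
 endfacet
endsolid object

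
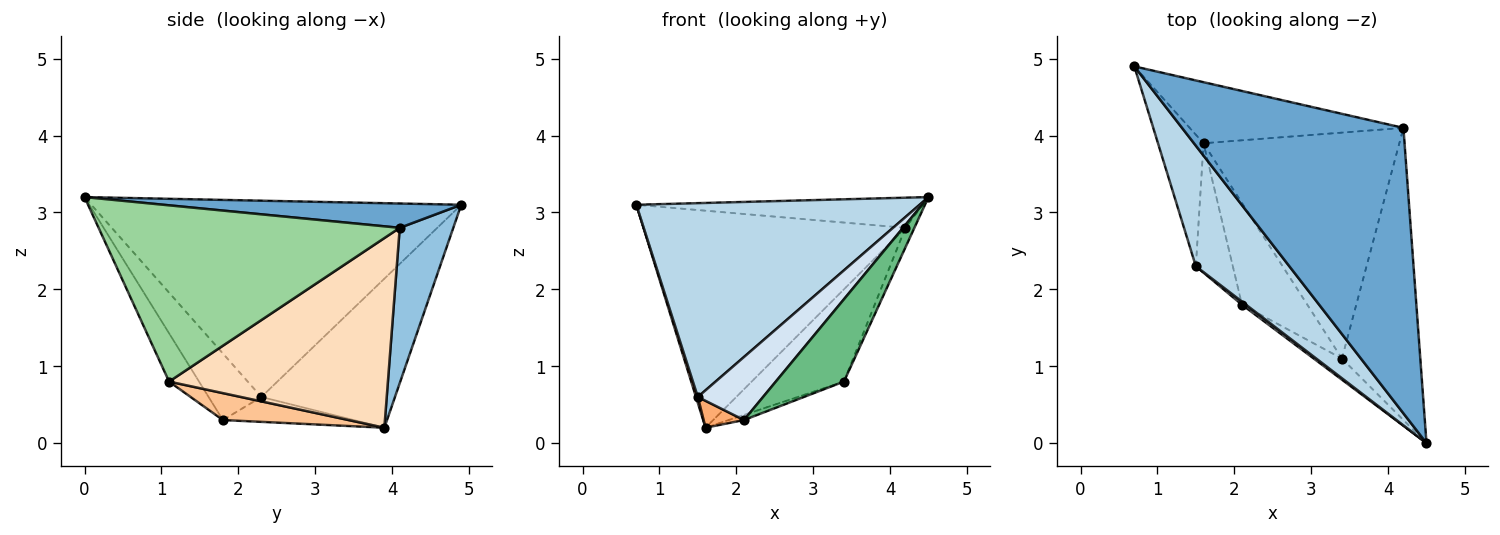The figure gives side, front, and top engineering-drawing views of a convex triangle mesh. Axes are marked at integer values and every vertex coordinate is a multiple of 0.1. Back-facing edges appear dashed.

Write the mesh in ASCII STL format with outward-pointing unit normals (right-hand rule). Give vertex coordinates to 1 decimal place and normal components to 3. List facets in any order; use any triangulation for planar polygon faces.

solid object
 facet normal 0.109 0.104 0.989
  outer loop
   vertex 4.2 4.1 2.8
   vertex 0.7 4.9 3.1
   vertex 4.5 0.0 3.2
  endloop
 endfacet
 facet normal 0.193 0.945 -0.266
  outer loop
   vertex 4.2 4.1 2.8
   vertex 1.6 3.9 0.2
   vertex 0.7 4.9 3.1
  endloop
 endfacet
 facet normal -0.743 -0.569 0.354
  outer loop
   vertex 1.5 2.3 0.6
   vertex 4.5 0.0 3.2
   vertex 0.7 4.9 3.1
  endloop
 endfacet
 facet normal -0.628 -0.777 0.038
  outer loop
   vertex 1.5 2.3 0.6
   vertex 2.1 1.8 0.3
   vertex 4.5 0.0 3.2
  endloop
 endfacet
 facet normal -0.956 -0.013 -0.292
  outer loop
   vertex 1.5 2.3 0.6
   vertex 0.7 4.9 3.1
   vertex 1.6 3.9 0.2
  endloop
 endfacet
 facet normal -0.550 -0.170 -0.817
  outer loop
   vertex 1.5 2.3 0.6
   vertex 1.6 3.9 0.2
   vertex 2.1 1.8 0.3
  endloop
 endfacet
 facet normal 0.380 0.047 -0.924
  outer loop
   vertex 3.4 1.1 0.8
   vertex 2.1 1.8 0.3
   vertex 1.6 3.9 0.2
  endloop
 endfacet
 facet normal 0.668 0.281 -0.689
  outer loop
   vertex 3.4 1.1 0.8
   vertex 1.6 3.9 0.2
   vertex 4.2 4.1 2.8
  endloop
 endfacet
 facet normal -0.392 -0.891 -0.229
  outer loop
   vertex 3.4 1.1 0.8
   vertex 4.5 0.0 3.2
   vertex 2.1 1.8 0.3
  endloop
 endfacet
 facet normal 0.913 0.027 -0.406
  outer loop
   vertex 3.4 1.1 0.8
   vertex 4.2 4.1 2.8
   vertex 4.5 0.0 3.2
  endloop
 endfacet
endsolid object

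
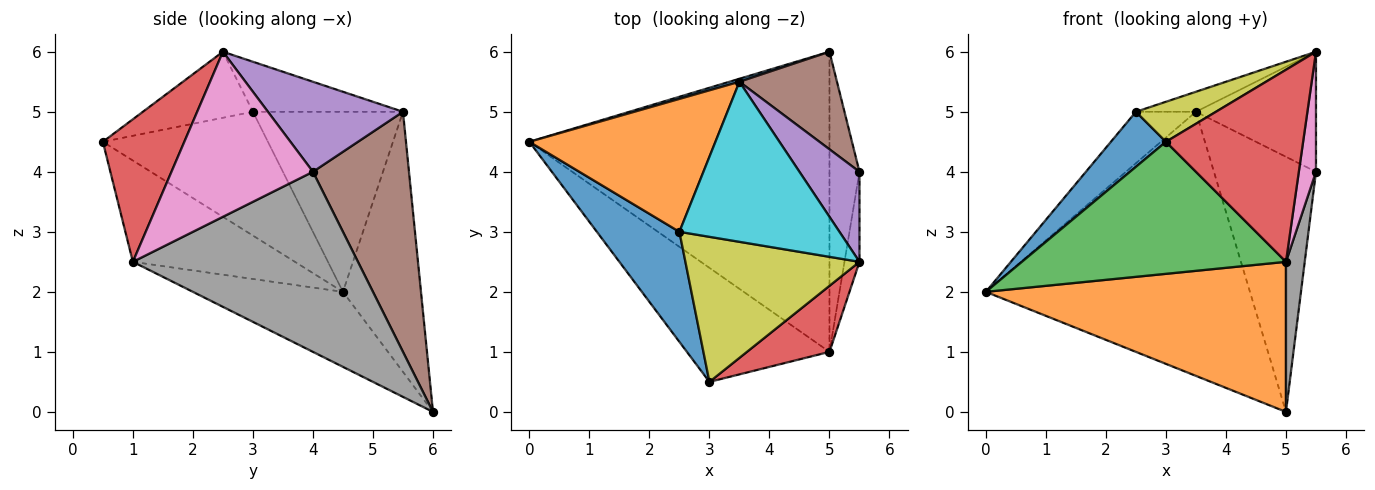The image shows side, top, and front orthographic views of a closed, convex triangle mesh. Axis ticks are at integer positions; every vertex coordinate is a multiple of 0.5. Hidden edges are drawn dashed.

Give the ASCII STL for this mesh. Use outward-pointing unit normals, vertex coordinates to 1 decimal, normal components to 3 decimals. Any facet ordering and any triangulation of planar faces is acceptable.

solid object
 facet normal -0.283 0.959 0.011
  outer loop
   vertex 3.5 5.5 5.0
   vertex 5.0 6.0 0.0
   vertex 0.0 4.5 2.0
  endloop
 endfacet
 facet normal -0.218 -0.436 -0.873
  outer loop
   vertex 5.0 1.0 2.5
   vertex 0.0 4.5 2.0
   vertex 5.0 6.0 0.0
  endloop
 endfacet
 facet normal -0.421 -0.686 -0.593
  outer loop
   vertex 5.0 1.0 2.5
   vertex 3.0 0.5 4.5
   vertex 0.0 4.5 2.0
  endloop
 endfacet
 facet normal 0.490 -0.825 0.283
  outer loop
   vertex 5.0 1.0 2.5
   vertex 5.5 2.5 6.0
   vertex 3.0 0.5 4.5
  endloop
 endfacet
 facet normal 0.669 0.595 0.446
  outer loop
   vertex 5.5 4.0 4.0
   vertex 3.5 5.5 5.0
   vertex 5.5 2.5 6.0
  endloop
 endfacet
 facet normal 0.660 0.702 0.268
  outer loop
   vertex 5.5 4.0 4.0
   vertex 5.0 6.0 0.0
   vertex 3.5 5.5 5.0
  endloop
 endfacet
 facet normal 0.989 -0.120 -0.090
  outer loop
   vertex 5.5 4.0 4.0
   vertex 5.5 2.5 6.0
   vertex 5.0 1.0 2.5
  endloop
 endfacet
 facet normal 0.983 -0.082 -0.164
  outer loop
   vertex 5.5 4.0 4.0
   vertex 5.0 1.0 2.5
   vertex 5.0 6.0 0.0
  endloop
 endfacet
 facet normal -0.343 -0.250 0.905
  outer loop
   vertex 2.5 3.0 5.0
   vertex 3.0 0.5 4.5
   vertex 5.5 2.5 6.0
  endloop
 endfacet
 facet normal -0.296 0.118 0.948
  outer loop
   vertex 2.5 3.0 5.0
   vertex 5.5 2.5 6.0
   vertex 3.5 5.5 5.0
  endloop
 endfacet
 facet normal -0.802 -0.267 0.535
  outer loop
   vertex 2.5 3.0 5.0
   vertex 0.0 4.5 2.0
   vertex 3.0 0.5 4.5
  endloop
 endfacet
 facet normal -0.670 0.268 0.692
  outer loop
   vertex 2.5 3.0 5.0
   vertex 3.5 5.5 5.0
   vertex 0.0 4.5 2.0
  endloop
 endfacet
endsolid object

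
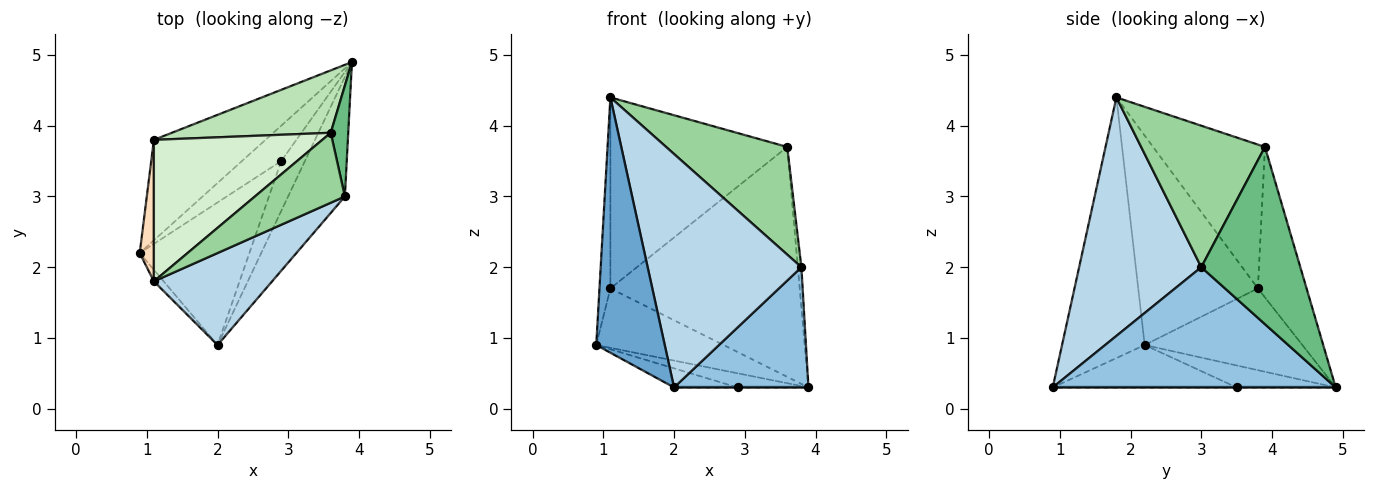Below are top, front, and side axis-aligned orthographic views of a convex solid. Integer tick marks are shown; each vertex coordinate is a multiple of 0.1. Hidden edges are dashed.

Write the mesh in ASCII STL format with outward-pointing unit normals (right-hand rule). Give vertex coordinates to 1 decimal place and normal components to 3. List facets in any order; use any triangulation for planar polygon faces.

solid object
 facet normal -0.770 -0.638 -0.029
  outer loop
   vertex 1.1 1.8 4.4
   vertex 0.9 2.2 0.9
   vertex 2.0 0.9 0.3
  endloop
 endfacet
 facet normal 0.831 -0.395 -0.392
  outer loop
   vertex 3.8 3.0 2.0
   vertex 2.0 0.9 0.3
   vertex 3.9 4.9 0.3
  endloop
 endfacet
 facet normal 0.594 -0.748 0.295
  outer loop
   vertex 3.8 3.0 2.0
   vertex 1.1 1.8 4.4
   vertex 2.0 0.9 0.3
  endloop
 endfacet
 facet normal -0.461 0.330 -0.824
  outer loop
   vertex 2.9 3.5 0.3
   vertex 0.9 2.2 0.9
   vertex 3.9 4.9 0.3
  endloop
 endfacet
 facet normal -0.358 0.124 -0.925
  outer loop
   vertex 2.9 3.5 0.3
   vertex 2.0 0.9 0.3
   vertex 0.9 2.2 0.9
  endloop
 endfacet
 facet normal 0.000 0.000 -1.000
  outer loop
   vertex 2.9 3.5 0.3
   vertex 3.9 4.9 0.3
   vertex 2.0 0.9 0.3
  endloop
 endfacet
 facet normal -0.533 0.431 -0.728
  outer loop
   vertex 1.1 3.8 1.7
   vertex 3.9 4.9 0.3
   vertex 0.9 2.2 0.9
  endloop
 endfacet
 facet normal -0.994 0.091 0.067
  outer loop
   vertex 1.1 3.8 1.7
   vertex 0.9 2.2 0.9
   vertex 1.1 1.8 4.4
  endloop
 endfacet
 facet normal 0.995 0.036 0.098
  outer loop
   vertex 3.6 3.9 3.7
   vertex 3.8 3.0 2.0
   vertex 3.9 4.9 0.3
  endloop
 endfacet
 facet normal 0.651 -0.637 0.414
  outer loop
   vertex 3.6 3.9 3.7
   vertex 1.1 1.8 4.4
   vertex 3.8 3.0 2.0
  endloop
 endfacet
 facet normal -0.241 0.937 0.254
  outer loop
   vertex 3.6 3.9 3.7
   vertex 3.9 4.9 0.3
   vertex 1.1 3.8 1.7
  endloop
 endfacet
 facet normal -0.453 0.716 0.531
  outer loop
   vertex 3.6 3.9 3.7
   vertex 1.1 3.8 1.7
   vertex 1.1 1.8 4.4
  endloop
 endfacet
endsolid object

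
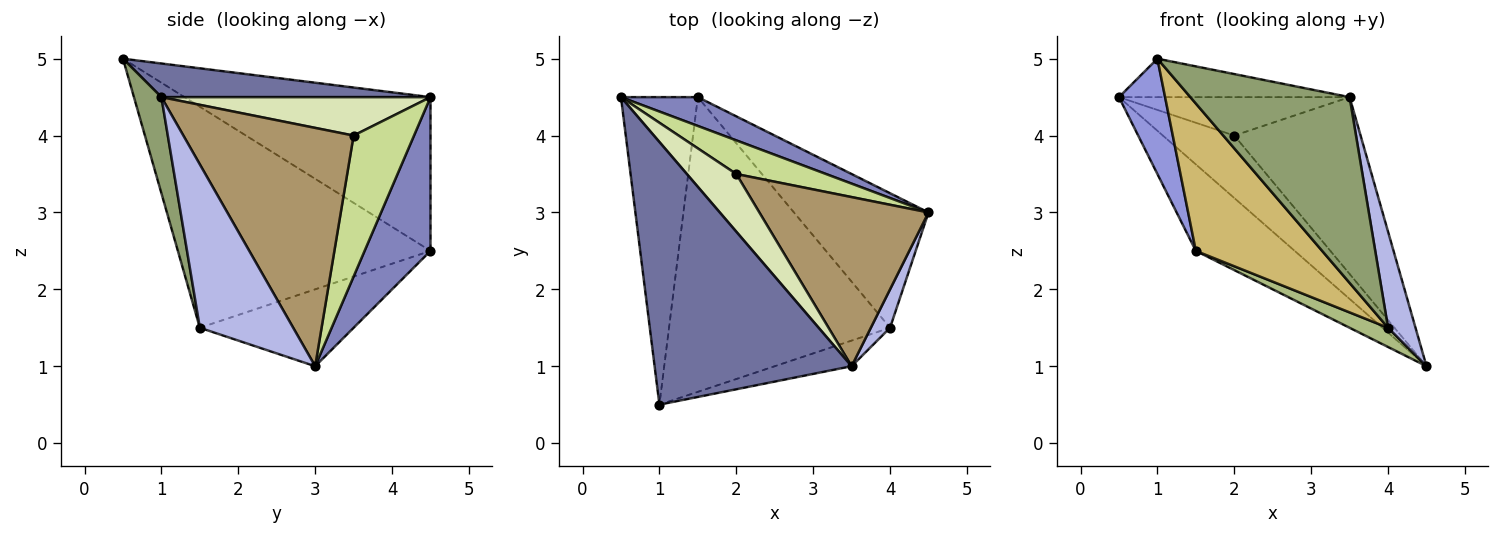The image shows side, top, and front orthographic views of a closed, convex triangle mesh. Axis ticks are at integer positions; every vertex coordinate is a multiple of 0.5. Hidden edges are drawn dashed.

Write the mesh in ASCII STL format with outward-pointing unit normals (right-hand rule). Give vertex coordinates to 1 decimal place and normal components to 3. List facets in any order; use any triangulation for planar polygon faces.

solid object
 facet normal 0.167 0.143 0.976
  outer loop
   vertex 3.5 1.0 4.5
   vertex 0.5 4.5 4.5
   vertex 1.0 0.5 5.0
  endloop
 endfacet
 facet normal 0.535 0.802 0.267
  outer loop
   vertex 1.5 4.5 2.5
   vertex 0.5 4.5 4.5
   vertex 4.5 3.0 1.0
  endloop
 endfacet
 facet normal -0.882 -0.165 -0.441
  outer loop
   vertex 1.5 4.5 2.5
   vertex 1.0 0.5 5.0
   vertex 0.5 4.5 4.5
  endloop
 endfacet
 facet normal 0.953 -0.280 0.112
  outer loop
   vertex 4.0 1.5 1.5
   vertex 4.5 3.0 1.0
   vertex 3.5 1.0 4.5
  endloop
 endfacet
 facet normal 0.168 -0.976 -0.135
  outer loop
   vertex 4.0 1.5 1.5
   vertex 3.5 1.0 4.5
   vertex 1.0 0.5 5.0
  endloop
 endfacet
 facet normal -0.492 -0.123 -0.862
  outer loop
   vertex 4.0 1.5 1.5
   vertex 1.5 4.5 2.5
   vertex 4.5 3.0 1.0
  endloop
 endfacet
 facet normal 0.597 0.706 0.380
  outer loop
   vertex 2.0 3.5 4.0
   vertex 4.5 3.0 1.0
   vertex 0.5 4.5 4.5
  endloop
 endfacet
 facet normal 0.543 0.466 0.699
  outer loop
   vertex 2.0 3.5 4.0
   vertex 0.5 4.5 4.5
   vertex 3.5 1.0 4.5
  endloop
 endfacet
 facet normal 0.698 0.518 0.495
  outer loop
   vertex 2.0 3.5 4.0
   vertex 3.5 1.0 4.5
   vertex 4.5 3.0 1.0
  endloop
 endfacet
 facet normal -0.667 -0.333 -0.667
  outer loop
   vertex 4.0 1.5 1.5
   vertex 1.0 0.5 5.0
   vertex 1.5 4.5 2.5
  endloop
 endfacet
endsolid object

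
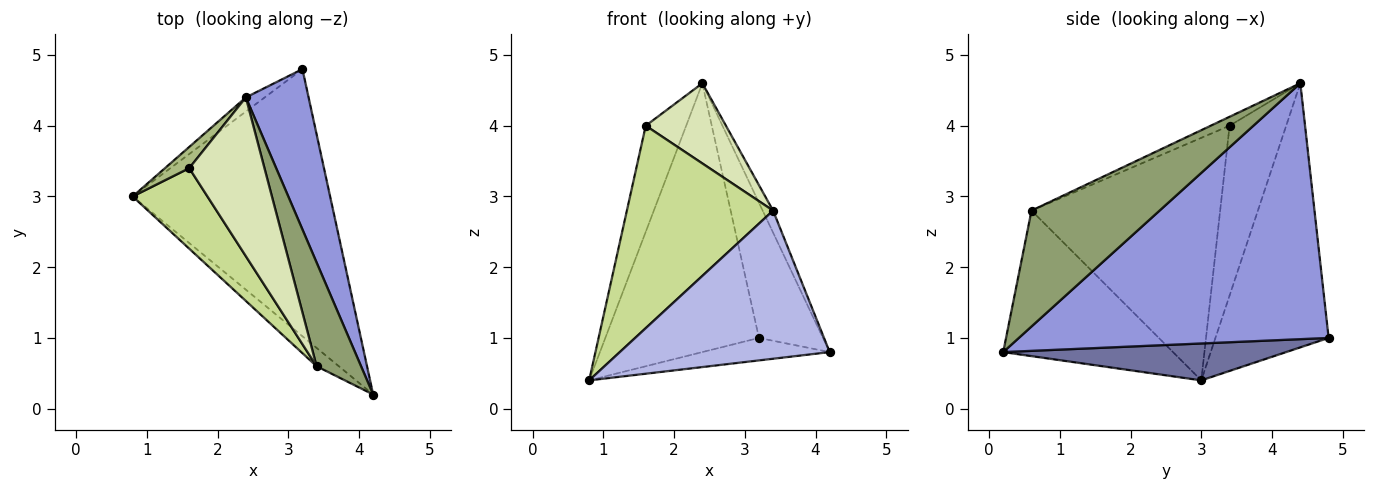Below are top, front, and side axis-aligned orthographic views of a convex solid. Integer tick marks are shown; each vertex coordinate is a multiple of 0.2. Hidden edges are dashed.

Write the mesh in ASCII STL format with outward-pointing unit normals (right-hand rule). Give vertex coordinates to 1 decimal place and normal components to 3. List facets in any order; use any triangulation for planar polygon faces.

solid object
 facet normal 0.183 0.082 -0.980
  outer loop
   vertex 3.2 4.8 1.0
   vertex 4.2 0.2 0.8
   vertex 0.8 3.0 0.4
  endloop
 endfacet
 facet normal -0.593 0.804 -0.042
  outer loop
   vertex 2.4 4.4 4.6
   vertex 3.2 4.8 1.0
   vertex 0.8 3.0 0.4
  endloop
 endfacet
 facet normal 0.952 0.197 0.233
  outer loop
   vertex 2.4 4.4 4.6
   vertex 4.2 0.2 0.8
   vertex 3.2 4.8 1.0
  endloop
 endfacet
 facet normal -0.626 -0.774 -0.096
  outer loop
   vertex 3.4 0.6 2.8
   vertex 0.8 3.0 0.4
   vertex 4.2 0.2 0.8
  endloop
 endfacet
 facet normal 0.931 0.076 0.357
  outer loop
   vertex 3.4 0.6 2.8
   vertex 4.2 0.2 0.8
   vertex 2.4 4.4 4.6
  endloop
 endfacet
 facet normal -0.808 0.577 0.115
  outer loop
   vertex 1.6 3.4 4.0
   vertex 2.4 4.4 4.6
   vertex 0.8 3.0 0.4
  endloop
 endfacet
 facet normal -0.768 -0.595 0.237
  outer loop
   vertex 1.6 3.4 4.0
   vertex 0.8 3.0 0.4
   vertex 3.4 0.6 2.8
  endloop
 endfacet
 facet normal -0.105 -0.448 0.888
  outer loop
   vertex 1.6 3.4 4.0
   vertex 3.4 0.6 2.8
   vertex 2.4 4.4 4.6
  endloop
 endfacet
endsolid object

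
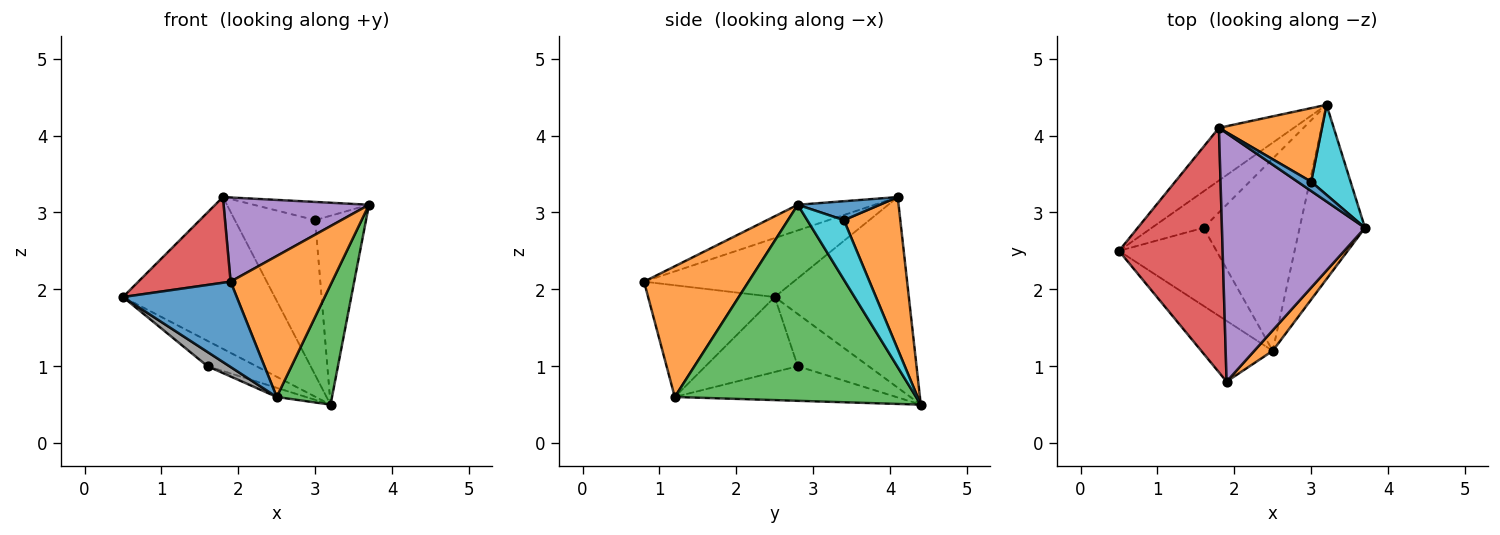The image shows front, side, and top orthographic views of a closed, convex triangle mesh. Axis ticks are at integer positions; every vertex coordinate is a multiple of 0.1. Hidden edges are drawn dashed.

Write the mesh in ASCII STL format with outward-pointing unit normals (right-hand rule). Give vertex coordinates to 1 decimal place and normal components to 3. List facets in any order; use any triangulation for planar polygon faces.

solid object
 facet normal -0.672 -0.604 -0.430
  outer loop
   vertex 2.5 1.2 0.6
   vertex 1.9 0.8 2.1
   vertex 0.5 2.5 1.9
  endloop
 endfacet
 facet normal 0.714 -0.693 0.101
  outer loop
   vertex 2.5 1.2 0.6
   vertex 3.7 2.8 3.1
   vertex 1.9 0.8 2.1
  endloop
 endfacet
 facet normal 0.927 -0.212 -0.309
  outer loop
   vertex 2.5 1.2 0.6
   vertex 3.2 4.4 0.5
   vertex 3.7 2.8 3.1
  endloop
 endfacet
 facet normal -0.473 -0.292 0.832
  outer loop
   vertex 1.8 4.1 3.2
   vertex 0.5 2.5 1.9
   vertex 1.9 0.8 2.1
  endloop
 endfacet
 facet normal -0.167 -0.316 0.934
  outer loop
   vertex 1.8 4.1 3.2
   vertex 1.9 0.8 2.1
   vertex 3.7 2.8 3.1
  endloop
 endfacet
 facet normal -0.641 0.725 -0.252
  outer loop
   vertex 1.8 4.1 3.2
   vertex 3.2 4.4 0.5
   vertex 0.5 2.5 1.9
  endloop
 endfacet
 facet normal -0.638 0.440 -0.633
  outer loop
   vertex 1.6 2.8 1.0
   vertex 0.5 2.5 1.9
   vertex 3.2 4.4 0.5
  endloop
 endfacet
 facet normal -0.603 -0.143 -0.785
  outer loop
   vertex 1.6 2.8 1.0
   vertex 2.5 1.2 0.6
   vertex 0.5 2.5 1.9
  endloop
 endfacet
 facet normal -0.338 0.045 -0.940
  outer loop
   vertex 1.6 2.8 1.0
   vertex 3.2 4.4 0.5
   vertex 2.5 1.2 0.6
  endloop
 endfacet
 facet normal 0.545 0.757 0.361
  outer loop
   vertex 3.0 3.4 2.9
   vertex 3.7 2.8 3.1
   vertex 3.2 4.4 0.5
  endloop
 endfacet
 facet normal 0.535 0.752 0.385
  outer loop
   vertex 3.0 3.4 2.9
   vertex 1.8 4.1 3.2
   vertex 3.7 2.8 3.1
  endloop
 endfacet
 facet normal 0.536 0.763 0.362
  outer loop
   vertex 3.0 3.4 2.9
   vertex 3.2 4.4 0.5
   vertex 1.8 4.1 3.2
  endloop
 endfacet
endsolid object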